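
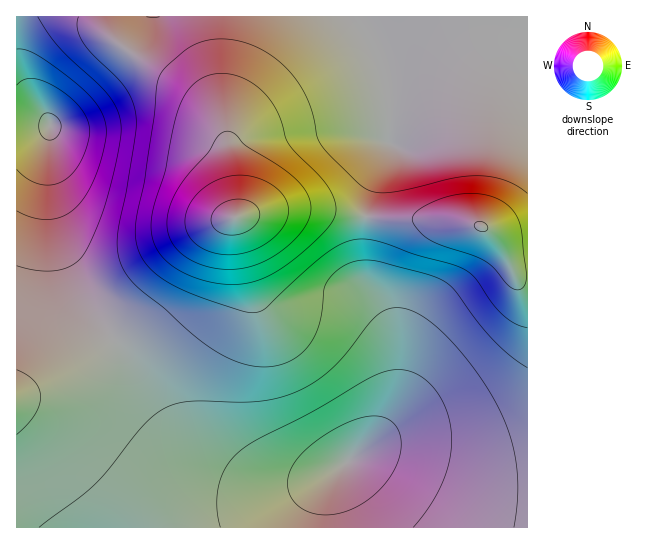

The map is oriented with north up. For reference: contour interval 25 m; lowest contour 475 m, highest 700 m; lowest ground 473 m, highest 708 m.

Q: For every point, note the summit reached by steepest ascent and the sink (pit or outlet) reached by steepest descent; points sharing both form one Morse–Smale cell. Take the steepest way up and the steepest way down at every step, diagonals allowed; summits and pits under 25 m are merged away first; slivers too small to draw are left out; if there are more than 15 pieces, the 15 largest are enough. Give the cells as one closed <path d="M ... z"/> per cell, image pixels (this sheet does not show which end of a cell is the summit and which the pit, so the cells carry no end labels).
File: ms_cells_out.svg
<path d="M315 209l-33 0-23 3-25 5-19 8-10 8-16 17-33 53-10 10-77 58-31 17-22 9 1 131 511-1-1-28-25-2-29-6-91-35-20-1-7 2 22-22 15-26 5-23-1-39-8-29-23-41-1-44 3-16z"/><path d="M527 16l-510 0-1 379 22-7 31-17 77-58 10-10 33-53 16-17 10-8 24-9 43-7 33 0 51 7 7-31 18-38-3-58-4-19-11-29 2 3 10 0 46-11 44 0 31 7 21 9z"/><path d="M367 216l-2 2-1 15 1 44 18 30 9 23 5 27 0 29-4 19-8 18-8 12-22 22 7-2 20 1 91 35 29 6 25 2 1-222-7-1-8-5-16-30-18-16-25-5-73-1z"/><path d="M475 33l-44 0-46 11-12-1 11 27 4 19 3 58-18 38-5 17-1 13 14 4 73 1 25 5 18 16 16 30 8 5 6 0 1-226-22-10z"/>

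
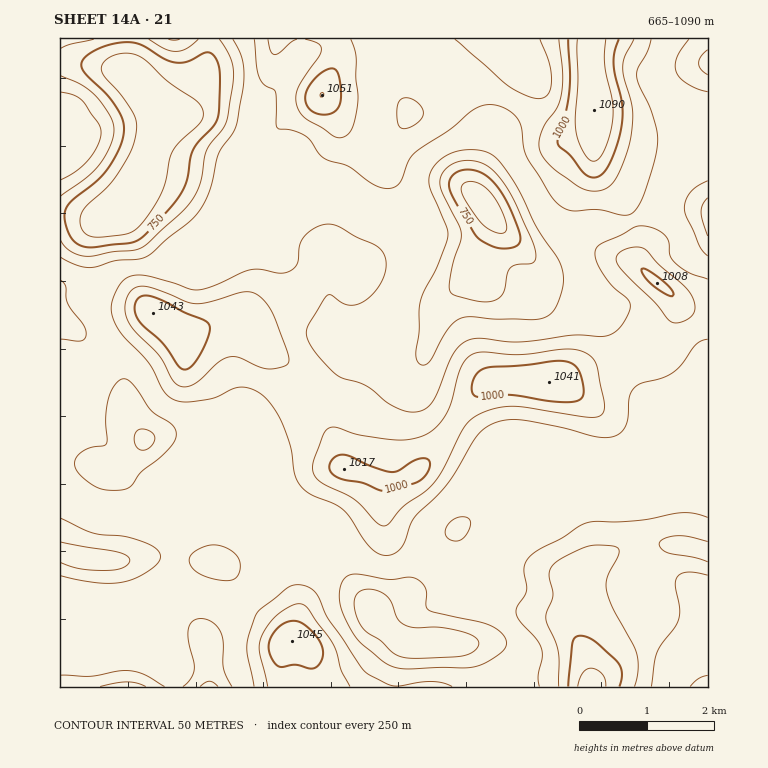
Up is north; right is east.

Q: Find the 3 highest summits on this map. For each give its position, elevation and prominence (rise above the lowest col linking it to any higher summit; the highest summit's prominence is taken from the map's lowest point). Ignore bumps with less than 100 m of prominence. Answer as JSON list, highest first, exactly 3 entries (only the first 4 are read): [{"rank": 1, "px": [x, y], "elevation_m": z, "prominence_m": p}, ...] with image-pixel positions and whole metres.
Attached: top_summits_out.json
[{"rank": 1, "px": [594, 110], "elevation_m": 1090, "prominence_m": 425}, {"rank": 2, "px": [322, 95], "elevation_m": 1051, "prominence_m": 146}, {"rank": 3, "px": [292, 641], "elevation_m": 1045, "prominence_m": 162}]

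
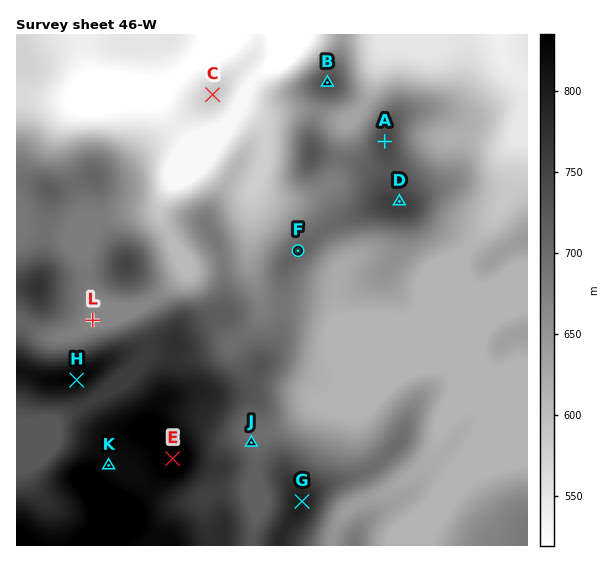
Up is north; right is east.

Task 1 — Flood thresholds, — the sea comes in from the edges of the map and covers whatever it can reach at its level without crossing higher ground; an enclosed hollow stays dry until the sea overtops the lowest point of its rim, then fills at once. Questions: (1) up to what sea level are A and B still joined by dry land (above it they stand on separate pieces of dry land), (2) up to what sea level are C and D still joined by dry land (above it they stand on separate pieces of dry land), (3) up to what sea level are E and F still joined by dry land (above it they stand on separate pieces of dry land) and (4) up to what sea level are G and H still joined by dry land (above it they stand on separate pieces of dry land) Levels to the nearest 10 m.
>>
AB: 670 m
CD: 540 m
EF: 690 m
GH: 730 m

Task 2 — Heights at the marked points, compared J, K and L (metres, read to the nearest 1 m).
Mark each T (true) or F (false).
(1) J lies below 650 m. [F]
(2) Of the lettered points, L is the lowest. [T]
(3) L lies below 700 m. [T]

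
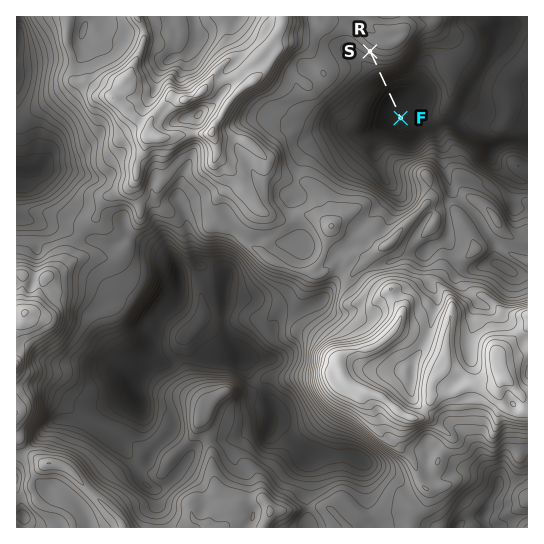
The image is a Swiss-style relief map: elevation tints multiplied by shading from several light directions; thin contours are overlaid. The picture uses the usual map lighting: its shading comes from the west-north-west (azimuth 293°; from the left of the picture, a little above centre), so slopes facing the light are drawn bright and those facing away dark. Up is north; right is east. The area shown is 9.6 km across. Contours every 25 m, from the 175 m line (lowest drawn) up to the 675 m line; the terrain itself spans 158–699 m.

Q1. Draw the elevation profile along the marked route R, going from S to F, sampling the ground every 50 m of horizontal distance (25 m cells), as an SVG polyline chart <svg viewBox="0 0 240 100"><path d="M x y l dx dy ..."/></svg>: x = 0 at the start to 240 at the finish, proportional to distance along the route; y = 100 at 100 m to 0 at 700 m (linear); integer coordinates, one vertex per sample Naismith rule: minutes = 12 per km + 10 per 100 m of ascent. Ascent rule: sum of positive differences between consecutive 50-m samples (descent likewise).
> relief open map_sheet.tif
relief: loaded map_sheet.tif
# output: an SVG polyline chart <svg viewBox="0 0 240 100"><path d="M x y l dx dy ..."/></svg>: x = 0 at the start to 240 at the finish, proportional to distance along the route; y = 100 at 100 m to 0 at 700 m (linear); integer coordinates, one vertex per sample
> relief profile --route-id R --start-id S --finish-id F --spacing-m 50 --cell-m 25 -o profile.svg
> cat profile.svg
<svg viewBox="0 0 240 100"><path d="M0 46l9 1 8 2 9 1 9 2 9 2 8 2 9 2 9 2 8 4 9 4 9 4 9 4 8 3 9 3 9 2 9 2 8 2 9 1 9 1 8 0 9 0 9-1 9-1 8-1 9-1 9 0 8 0 5 0"/></svg>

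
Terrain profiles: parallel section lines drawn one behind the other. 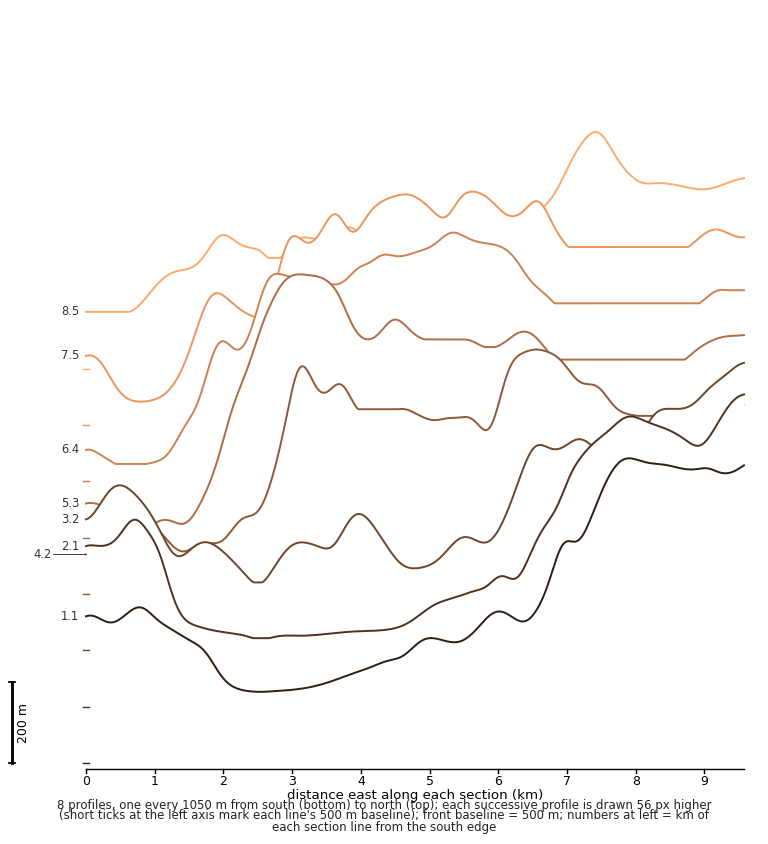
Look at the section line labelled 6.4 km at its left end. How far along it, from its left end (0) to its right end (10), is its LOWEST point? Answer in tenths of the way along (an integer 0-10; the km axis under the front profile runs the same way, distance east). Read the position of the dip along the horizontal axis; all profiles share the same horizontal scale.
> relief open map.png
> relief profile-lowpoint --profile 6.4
1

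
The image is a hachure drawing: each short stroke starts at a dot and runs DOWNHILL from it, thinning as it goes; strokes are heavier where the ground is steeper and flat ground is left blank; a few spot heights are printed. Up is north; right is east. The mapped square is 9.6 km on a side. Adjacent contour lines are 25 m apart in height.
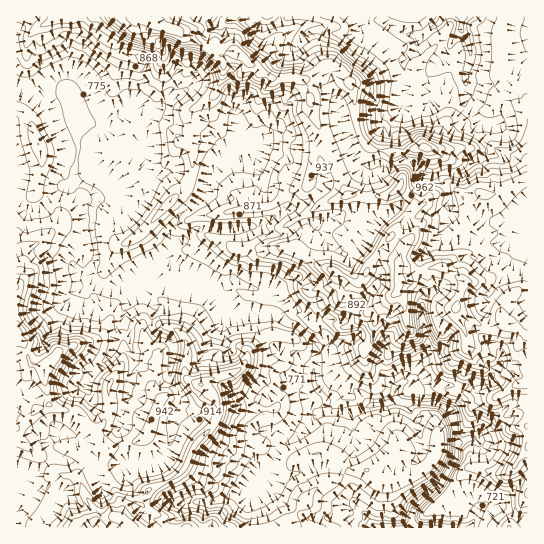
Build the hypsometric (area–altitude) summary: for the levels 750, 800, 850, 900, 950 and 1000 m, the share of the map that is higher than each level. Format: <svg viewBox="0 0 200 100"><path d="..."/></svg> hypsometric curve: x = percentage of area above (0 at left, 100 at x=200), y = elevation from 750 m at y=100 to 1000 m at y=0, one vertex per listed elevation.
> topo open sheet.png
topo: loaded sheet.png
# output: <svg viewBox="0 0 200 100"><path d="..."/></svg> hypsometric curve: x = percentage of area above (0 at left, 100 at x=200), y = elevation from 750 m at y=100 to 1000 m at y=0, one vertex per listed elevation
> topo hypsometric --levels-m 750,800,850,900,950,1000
<svg viewBox="0 0 200 100"><path d="M187 100l-56-20-37-20-26-20-39-20-19-20"/></svg>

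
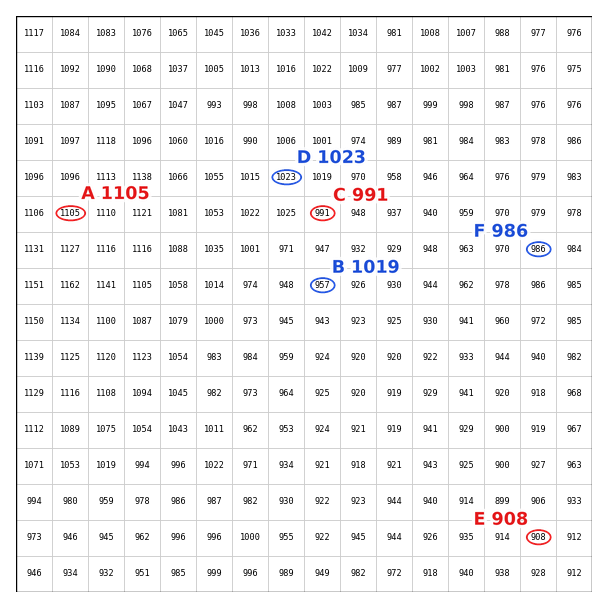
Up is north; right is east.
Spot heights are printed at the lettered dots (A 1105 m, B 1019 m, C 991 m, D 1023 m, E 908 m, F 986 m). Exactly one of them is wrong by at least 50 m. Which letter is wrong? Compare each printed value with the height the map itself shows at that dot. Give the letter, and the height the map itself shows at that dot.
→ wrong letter B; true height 957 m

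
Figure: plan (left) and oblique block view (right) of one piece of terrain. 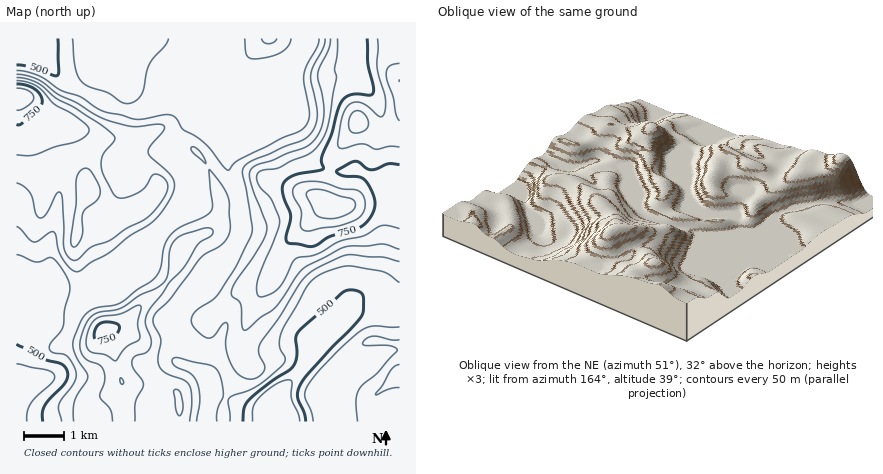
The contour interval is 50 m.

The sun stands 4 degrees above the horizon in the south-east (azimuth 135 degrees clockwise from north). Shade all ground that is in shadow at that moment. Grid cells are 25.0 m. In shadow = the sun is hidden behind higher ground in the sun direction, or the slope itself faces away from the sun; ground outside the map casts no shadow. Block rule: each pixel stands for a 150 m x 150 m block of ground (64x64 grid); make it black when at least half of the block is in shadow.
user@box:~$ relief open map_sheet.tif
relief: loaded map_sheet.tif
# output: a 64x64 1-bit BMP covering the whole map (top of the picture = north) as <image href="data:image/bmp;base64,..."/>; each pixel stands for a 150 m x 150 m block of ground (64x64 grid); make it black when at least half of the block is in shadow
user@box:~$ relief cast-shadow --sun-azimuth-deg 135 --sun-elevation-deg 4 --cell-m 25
<image width="64" height="64" href="data:image/bmp;base64,Qk0+AgAAAAAAAD4AAAAoAAAAQAAAAEAAAAABAAEAAAAAAAACAAATCwAAEwsAAAIAAAAAAAAA////AAAAAAA5wQBAAAPBwH3AAEAAA8HAf+AAQAAHg8D/4AAAAA+DwP/4AAAAD4fg//8AAAAfx/D//wBwAB/H+P//APAAD+P+//8A8AAH8///5gBAAAP5///gAAAAA/z/EeAAAAAD/n8M8AAAEAP/PA/4AAA4A//AH/gAADgB//8f/AAAOAD//x//AAAcAH//H//gDhwAP/wf//APDgAf+D//+A/OAB/gP//8D+IAD8B///4P8AAAAP///wP4AAAA////gf2AAAD///+B/8AAAP///8H/4AAA/wf/wf/gAAD/AP/g/+AAAMeAP+B/8AAAA4Af8D/wAAAHgA/wP/gAAAfAB/wf/AAAB8AH/x/+AAAHwAP/n/8AAAfDAf+f/4AAA8Hgf5//gAAjwPg/n/4AAAPA/D+f/j8AAeD+A5///4AB4P8Dnz//gAHg/wM/v/+AAfD/Aj///gAB8H4Af//wAAHwPAB//+AAAAAAAP//8AAAAAAA///4AAAAABn///wAAAAAHf///gAAAHwb///+AAAB/wP///8GAA//w////4YAH//H////jgH//wf////fA//AB/////4D/gAH/////vfAAAf////+/4AAD/////7/AAAP//////4AAA/H/////4AADgf/+//3gAAAB////8fAAAAP///8h8AAAA////gHwAAAD///+A=="/>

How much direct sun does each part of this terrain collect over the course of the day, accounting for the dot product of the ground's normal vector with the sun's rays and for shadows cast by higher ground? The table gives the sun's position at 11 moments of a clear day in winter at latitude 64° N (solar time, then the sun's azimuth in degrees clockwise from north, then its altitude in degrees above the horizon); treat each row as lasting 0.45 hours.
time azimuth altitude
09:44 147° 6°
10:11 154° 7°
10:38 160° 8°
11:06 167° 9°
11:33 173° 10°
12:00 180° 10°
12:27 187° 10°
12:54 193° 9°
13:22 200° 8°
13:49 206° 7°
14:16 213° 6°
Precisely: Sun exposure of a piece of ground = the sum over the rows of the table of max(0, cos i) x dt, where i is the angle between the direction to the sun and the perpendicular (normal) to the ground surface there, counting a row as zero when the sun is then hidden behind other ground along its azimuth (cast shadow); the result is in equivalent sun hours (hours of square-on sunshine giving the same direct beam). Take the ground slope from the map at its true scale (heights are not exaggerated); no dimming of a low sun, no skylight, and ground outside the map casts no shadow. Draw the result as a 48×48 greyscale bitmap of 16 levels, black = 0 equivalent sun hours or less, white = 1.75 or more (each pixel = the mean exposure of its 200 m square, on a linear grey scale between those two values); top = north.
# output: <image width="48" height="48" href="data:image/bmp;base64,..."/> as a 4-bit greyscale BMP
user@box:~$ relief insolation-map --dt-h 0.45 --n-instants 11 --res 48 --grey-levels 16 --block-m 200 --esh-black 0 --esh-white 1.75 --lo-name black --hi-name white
<image width="48" height="48" href="data:image/bmp;base64,Qk32BAAAAAAAAHYAAAAoAAAAMAAAADAAAAABAAQAAAAAAIAEAAATCwAAEwsAABAAAAAAAAAAAAAAABEREQAiIiIAMzMzAERERABVVVUAZmZmAHd3dwCIiIgAmZmZAKqqqgC7u7sAzMzMAN3d3QDu7u4A////AGZmd3Znd2ZmZnd3d2ZmZmZmaHd2Znd2ZmVFZ2ZoiHdmZnd3d2VWd2Zmi6hmZnd3ZmQyI0VniYh3iIdmZmVorJZmmpdmZmZ4dmUyESNEV4iJmYdVVmZ5z/pmZmZ3ZURXiGZTIRIzRXd3d1MSRmaKzv/pUiV4dTIkemZlVERVZmUzRBAANmeKu9//kxJYhkISWImqqYmqmGQ0VBACV5iJl3nOxRAliGMiIrvO/bvdyXZnhkNXmqmIdUVoljECaJdTEKqrzbq925mrqHmqqph3dlVUVlMRJZqXU3h2V4eLy6vLl4mIiIdnd3dkRlQxAViph3dkI0RHmpmXVFZneIdWeIiHZ3VDEBIzInZUM0MzVndkM0ZniYdliZmZiZdUMQAAAGVVRWQhARRmVWZmeJl2eaq6maqFQyEAEmZmZWQQAAA4qWZkNGiXaau7mImpdkRERWZmZEQgAAADrMdmMSaZd6q7qHeJh2ZmZ2ZmZURCAAAAObtmZCN5h4q7uXZniHZmeGZmZVVDIAAAA4uWZlI2dnmry5dmeId3iGZmZ3dUMhAAAUm4ZmQjVWeavMuYiJmYiGeYiaqXVUMhETi7dmUyJEZ4rO7cuqqqmau7q927p1VVQ0erpmZSI0Rnm+/+3MzLu8y6vN27u5ZmVVaKunZUMzNXnO//7d3czLqZmau7zMlmZURYq8plMzNYvN7//+7czIiJh2iavNymZTEUiruWQzNGrLvO//3LuniallZ4m93thTEBNniHVEQ0ervO//26qYial2VmZ63/6VIAASRmZnZUR5zv/+26mXiJl2ZmVFi97XQgABRWZ4h2VXre7typiHd4h1aIZCNXvcZUIkZmZ4iJiImqmqmIdnd3d1aKhSESaspmVXdlaJmJqpdTI0VWZph3d2aIdSEBJqp2ZnU0aamHd1MQAAJFZph2d3ZlQyMiI1ZmZ2Mlial0IQAAAAJGZnZVZmVDM1ZUQhJWaFNHh2VCAAAAACRod3d3ZlMjRWZmQQJWiENFQgAREQACRFaJmaqph2Q0Z2ZlMRRYpzNSAAAAERNomHiqqsuqqpdleZiHU0VqgyVlIAAAAAJYu6qqu6mJq7qYeJqqqWZlIUZlQgAAAAEli8uaq3ZniaqpdmZnm7dRBFZlVCAAAAEjatyYiXZmZ3dlQhEAFIhDVWZlVEQxAAI0WLuFaKl2ZUIQAAAAABNGZmZmVVVUMhRERWZDV8yoYxAAAAAAAAJmZmZmZlVVRFVUMhEjV824MAAAATVlRVZmZmZmZlVVVWdlMQATZ3diAAABNXiYZmZmZmZmZmVWVXd1IAAVeAAAAAAlZ3d3ZmZmZmZmZmZmZYh1MQE4qgAAAANWd3d3ZmZmZmZmZmZmZXh2QiNplwAAACVmZnd3dmZmZmZmZmZmZVVlVWeIUgAAAUVmZ3d3hmZmZmZmZmZmZTI1Znd2MRAAE0Zmd3d3mGZmZmZmebqGZkEkZ2ZlMyACM0Zmd3d3iYZmZmZmaKzKZlIkd2ZlVTIjNFZ3d3d3eIdmdmZmZ4iZZlRFZ2ZmZg=="/>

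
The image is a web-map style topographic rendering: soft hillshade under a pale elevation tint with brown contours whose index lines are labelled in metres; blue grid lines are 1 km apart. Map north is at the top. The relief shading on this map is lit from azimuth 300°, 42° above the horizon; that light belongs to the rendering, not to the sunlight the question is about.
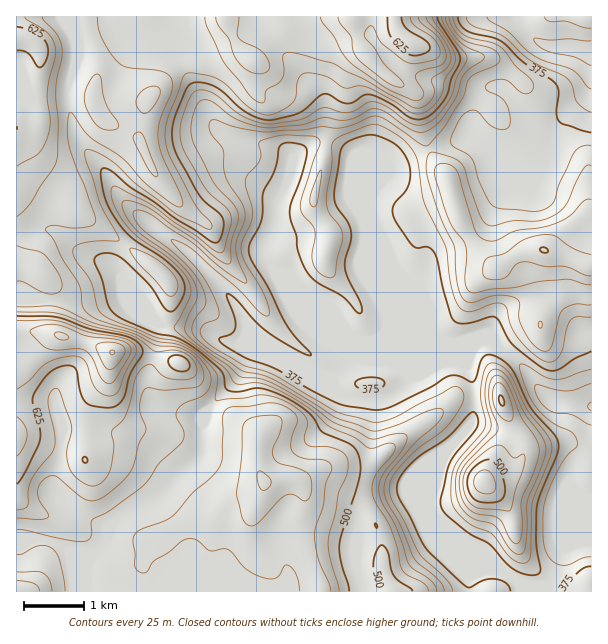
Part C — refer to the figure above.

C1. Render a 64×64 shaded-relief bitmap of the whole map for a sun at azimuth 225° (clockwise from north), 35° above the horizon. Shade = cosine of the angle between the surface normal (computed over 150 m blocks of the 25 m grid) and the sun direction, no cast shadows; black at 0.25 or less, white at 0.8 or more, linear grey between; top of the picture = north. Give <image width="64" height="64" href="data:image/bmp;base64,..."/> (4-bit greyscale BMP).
<image width="64" height="64" href="data:image/bmp;base64,Qk12CAAAAAAAAHYAAAAoAAAAQAAAAEAAAAABAAQAAAAAAAAIAAATCwAAEwsAABAAAAAAAAAAAAAAABEREQAiIiIAMzMzAERERABVVVUAZmZmAHd3dwCIiIgAmZmZAKqqqgC7u7sAzMzMAN3d3QDu7u4A////AGZmeJmZmZmZmZmZmZmZmZmZdWiaqXZURFeIdniZmZmZZnZ4mZmZmZmZmZmZmZmZmZhlaJqoZVQ0V4iHiaqYiZl3d3iZmZmZmZmZmZmZmZmZmGZ4mpdlQ0V5mZmruYd4iIiIiJmZmZmZmZmZmZmZmZmYZnmZl1REV5mZmsynZniHmYiJmZmZmZmZmZmZmZmZmZdniZmXVEV5mZms3IVXiIiZmZmpmZmZmZmZmZmqmZmZh3eJmYZDR5mZmr3bZGiZmZqqqpmJmZmZmZmZmqqZmZmId4mZhTNomZq8zdlUaJmZu7qZiImZmZmZmZmaqpmZmZiIiZlzJHmZrN3NyERomZm6mIiJmZmZmZmZmZqqmZmZmIeJmFIliZrN7cy3RGiZmZh3iaqqmZmZmZmZmaqpmZqYd4iGMkeZm87ty5ZVaJmZd2iau6qZmZmZmZmZqqmZqpd3iIYzaJmb3uy5dmZomZl3eau7qZmZmZmZmZmqqZmZh3iIdlV5mZre25dndmeJmYiJq7upmZmZmZmZmaqpiIh3iIh3ZomZms25dmh2Z4mqiImrupiIiImZmJmZqph3d3eId4iHiZmau5hmeIdniaqIiaq5iIiIiZmYmZqqmHd2d3d3eIiImZmph3Z4h2Z5mYiImqmIiIiJmZiZqqqYd3d3dmZniHiZmZmId4iHVXiZiIiJmIiIiJmZiJmqqpiId3dmVVZ3eImZmZiIiYZEaIh3d4mZiIiIiIiHiaqqmIh3d2VERWZ4iZmZmZmZdDRnd3d3iamZmYiIiHeJqqmIiHdlQzRGZ3iJmImavLhSJGd2d3eKqpqph3iIiJmqmHd3ZDIjRWZ3eIiIiJztpiE1d2Z3eJqqqql3iZmZmZh3d2UgACVneIiIiIiInO2CEkeIiIh4mqq7qHeJqqqphmZmQQADZ4mZmYiIiIic21ATeZmZiIiaq7uoZ5qqupdmVlMQAleJmZmYiIiIh4vIICabuqqZiZqrvKdnmru6hlREMhFGiZmZmIiIiIh2i7YRWcy6qpmZqrvMp3iru6hCIjMzRomZmYiIiImZmHeblBOM3KqqmZqrvMyod5qqcgABNFZ4mZmIiIiJmZmZiZp0SL3bmaqZqrvMy5dVZ2UAAANniZmZmIiZmZmZmZmZmXaL3cmImZqru6qXQhESIAACV4mZmph4iZmZmZmZmZmZibzcqHiJmaqXVDEAAAIyEkeZmZqqh4mZmZmZmZmZmZmazMuXeIl3dkIQAAABRodmiZmJq6h4mZmaqZmZmZqqqqvMupd4mkRDISMzM1eJqXeJh4q7hnmZmaqYiZmZmru6q7uph4mrVVVVZmVWiZu5d4h3m8lmiZmZqoiJmZmavLqru6mImquIiYiHZmiZrMl3Zmi8p1eZmaupeJmZmavMuru7qZmZqpqqmHdmeJm8uWRFesyFaJmau5d4mZmZq8y7u7uqmpmqqqmHZmZ4m9ymMjatyVV5mby6d4mZmZmrzLq7qpqqqryqmHZmZ4m9ynIBWt2VRomazKhnmZmZmqvLqqmZmqq7u5iHZmZ4m8ymIASd62RYmqu7l3iZmZqpq8uqmImruqqpiHdmeJq7uVEBSe/HRXmaqrqXeJmZqpmry6mIiaqpiHeHd3iaqrqEECau/qZWiZmaqpd4iZmqmrzLqHiJmYd3d4iIiaqqlzEUjO/8hmeJmZqql2eJmqqavMuXeIh3ZneIiImaqphkIlnf/sl2Z3iZqrqGZ4maqpq9ynZ4h2ZneImZmaqphkI2rv/rl2VWaJmrunZnmaqpqs25Znd3ZneImZmZmZh1NHvv/qdmVVVniau5ZniZqpmrzKdWd3d3iJmZmZmZh2RHvv/rdVVVVWiJq6hmiZmZmavMllZ4iIiZmZmImZmHVXve7bdVVVVmeImqqGeJmZmZq8uGVniZmZmqmYiZmIdWnN3bhkVWZniIiZqpd4mZmZq8ynVXiZmZmZqZmZmIdmi93LllRWZ3iJiImql2iZmZmry5ZWeJmZmZmZmZmIh2eszLp1RFZ3iJmIiaqXaJmZmry5dVaImZmZmZmZmYh2eszLqWVFZ3iIiIiJqpdomZmrzKhlZ4mZmZmZmYmZh2eby7qYZVZneIiIiJq7qImZqrzMqHd4mZmZmZmYiZmHaLy6qZhlVneIiZq7vMu6qqqrzdypiImZqZmIiIh4iHZ5u6mZmHZmd4mrzd3Ny7u7urze7LmIiaqpmJiIh3iIdnq6mZmYdmd4ms3u7My6q8u6vO7tuYiJqpmJmIiHeIh2irqYmZmHZ3is3u3Kqqmry6q97+yod4mZmImYiHd4mHaKqYiZmYd3eb3d25mZmZu7qs7/25d3iJmImZiId3mYdoqpiImZh2eLzdy6mZiImrur3/24d2ZoiImZmId3eZl3iZmIiIh3Z6zMy7qpiImrurzuyXZ3ZmiZmZmHZmZpmXeJmYiIh3d4q7u7u6mImqu7zduHiJmGeKqph1VVVmqphnmZh4iIh4mqqru6h3iqu7zduHm7uoZomZhkNFVne7l2eJmHiIiImZmbu5h3iaqqvMqHnMupY0Z3ZTNFZ3iKqGVomYiJmZmZmau5h3iaqqq7qYm8uYUQE0QyNGiJmZmGRHmYiJmZmZmau6mIiaqZmruom8qGQQACMzNGiaqqpmRFiZiJmZmYiZq7qIiZmZmqu6mbuGQgABRVVXiqqqu1VFeZmImZmYiZmruYiZmZmau7qZqnUyAANWZniauqq7"/>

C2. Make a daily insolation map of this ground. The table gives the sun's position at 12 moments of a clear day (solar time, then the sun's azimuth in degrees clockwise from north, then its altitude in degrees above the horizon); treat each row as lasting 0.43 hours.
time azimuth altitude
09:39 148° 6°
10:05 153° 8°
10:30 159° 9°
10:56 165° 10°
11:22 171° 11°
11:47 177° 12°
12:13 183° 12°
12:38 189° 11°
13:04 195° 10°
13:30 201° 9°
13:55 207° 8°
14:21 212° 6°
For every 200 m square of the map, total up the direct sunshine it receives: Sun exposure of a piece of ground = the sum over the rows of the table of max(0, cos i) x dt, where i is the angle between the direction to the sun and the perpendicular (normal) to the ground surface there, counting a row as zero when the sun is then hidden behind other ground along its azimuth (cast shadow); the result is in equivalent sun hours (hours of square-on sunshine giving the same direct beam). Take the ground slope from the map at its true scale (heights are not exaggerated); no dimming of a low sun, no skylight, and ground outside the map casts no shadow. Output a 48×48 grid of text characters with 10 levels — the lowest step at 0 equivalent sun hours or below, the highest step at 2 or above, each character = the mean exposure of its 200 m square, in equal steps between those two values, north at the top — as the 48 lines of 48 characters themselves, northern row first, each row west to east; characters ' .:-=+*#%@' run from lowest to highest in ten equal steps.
...:============+=========++===-:. ..   .:-=++++
:. .-=--=====-==++=-==+===++==+=:        .-=+***
*=---=---=====-=++-::=++==++--+*+=-.      .:-==+
+++==--------==-=++---=+*++**=-+#%#*=-==-.   .:-
==++=----::::=+*++**+==+****%#=:=#%%####+-.   .:
=====-----:::=#%%*++*++==+**#@%+-:-+++++===:::::
=====------=++*#%#*+====+****@@@#==**+=--=====-:
----===--==+**++*#%#*+***####%@@@%%%#+==-=====-:
----=+=====+++==+#@@@@@@%%%%@%%@@@@#*+=======-::
=====+++=======--+*%@@@@@##@%##%@%#*+==+====--::
+++=-+#*+==--------=+*##*=+#*+**#*+=--======--:.
+++=--*#*+=-:::--=======-:=====+++-. :-======-::
+++=-:-*#*+-:.::-===+==-:-========-..:-======---
=++=--:=##*+-::::--=+==-:=+====--=+=:---====----
====----*%@%+:::..:-==-:-=====---=++-::--===---:
++===-::-*@@%+:....-==--==--==---=++=::-::::::::
+++===-:.:=%@@+:.:-====+*=::======+++-::..   .:=
===++++-.  .*@@*==*++==++=::-==+==+**=::.    :-=
-::=+***-   .+@@#+*+=--==--=======++*+:.... .:--
:::-=+***=    =%@+--====--++=======+==-.:-==-::.
--::::-=+*+.  .=%#::-=++++===========----=****=-
+=--::::-=++:  .+#+.:-=+**+--========-=++++***##
=+==:.. .:-++=:::+*=.-==+#*=-=======++*#%#*++++#
.        .:=+*+-:-+*-:====++--======+#%%%*+==+++
           .=+==-:-++:-====+=-======+###+=---+**
              .----=*=:----=+=======+***++=-=++*
===-.           .---=+=:----========+===+*++====
==*##*-....       ...:--::--=========--:-+#*+===
==*%%#*+*#*=:.        .:--:--========-:  -*%#*++
=+**+++*##*+*#+:.      .:---:::-==-::::  .=#%#**
+**+==+**+++*%#+=:      .:--------:...:: .:=#***
++====+#*+=+***#=         :--==-:...:-==:..:=++*
---==++**+===+++-.          ..:.. .:=++*+:...:-=
---===+++=----==---:.:-:.        .-++==+#=.  ...
---==========----==--=++=.      .=**=:.:==:  :::
====----===+=========+=-:.     .+##+-.  :--::-=-
+++==--=========-==----....:::-*%#+-:  .:-==++==
++*+++========-------:...--===#%#==-.  .:-=+*+==
+**+**+++++==------=-----=++=+**=-=--:--:=+**===
===+*****++==-----===+++===+==----=-=+*+==**+===
+-:-+***+===-----===+++++====:..:-==+#%%*=++====
#*=--=++==----======++==+====-..:--=*%@@#=-=====
***+=====---======+++=====+===-..---+#%#*=======
===+++============++==========-:::---=*#**=--===
----===-=================--==---:.:--==+##+----:
::--===-=================---==--:. :-===+%*-::. 
 .:-=====================-:-===:.   :=---+*+-:::
::--=====================---===-:.:::-:::-===--=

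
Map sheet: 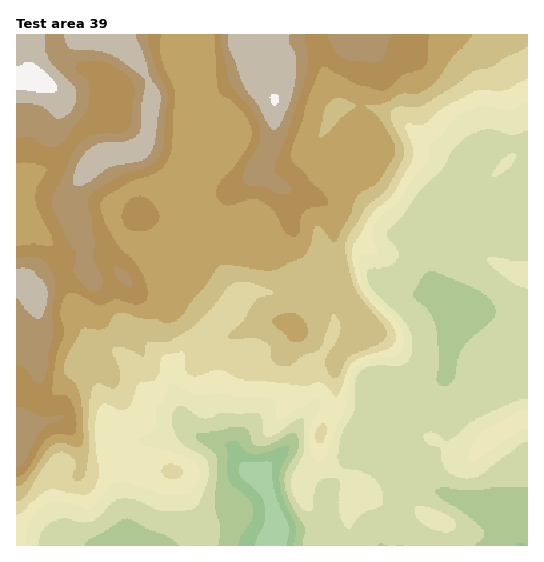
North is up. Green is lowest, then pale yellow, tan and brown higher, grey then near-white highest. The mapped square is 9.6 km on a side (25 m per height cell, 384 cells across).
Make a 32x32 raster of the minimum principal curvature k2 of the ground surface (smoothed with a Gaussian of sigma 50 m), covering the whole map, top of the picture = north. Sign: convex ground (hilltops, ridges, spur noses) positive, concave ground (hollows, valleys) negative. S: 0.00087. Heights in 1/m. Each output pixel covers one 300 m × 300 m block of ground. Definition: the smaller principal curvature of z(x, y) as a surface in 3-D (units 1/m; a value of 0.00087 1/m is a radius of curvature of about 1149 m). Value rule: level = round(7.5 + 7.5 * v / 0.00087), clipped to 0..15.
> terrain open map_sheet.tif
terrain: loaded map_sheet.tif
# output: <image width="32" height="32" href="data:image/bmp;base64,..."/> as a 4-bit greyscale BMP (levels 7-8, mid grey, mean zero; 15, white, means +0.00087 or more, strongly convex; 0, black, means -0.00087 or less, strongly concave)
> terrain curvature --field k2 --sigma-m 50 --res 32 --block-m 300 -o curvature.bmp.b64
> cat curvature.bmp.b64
<image width="32" height="32" href="data:image/bmp;base64,Qk12AgAAAAAAAHYAAAAoAAAAIAAAACAAAAABAAQAAAAAAAACAAATCwAAEwsAABAAAAAAAAAAAAAAABEREQAiIiIAMzMzAERERABVVVUAZmZmAHd3dwCIiIgAmZmZAKqqqgC7u7sAzMzMAN3d3QDu7u4A////AIZ2Vnd3eId1F3Z3Z2ZmaHZmZnZmZ2Z3hhRmdmd4mGd2dWZ3Vnd2WJUIdYd2d2RGZmVYhmd4h0ZxOXV5hXVEVndySIVneZllMllmWFdmaIZoliRkZ3eIc0MFZkZnZ2eHVoY3Y2ZVUiNoMIhGdnh2iHWHaVNnhjZ2R4BnVXeIhniGdnhTd2ZId3R2BnVnd3ZmeFVHRYZlZ2d2V1RjZ2d3dlVYNleFdIhnh3ZnYkVWd3d3aFVoZnNod4eHV2NFZnd4d3dlZWdGRodmZ2VoiGV3eId3dVdleHRnd3l2aJlFd3d3Z1RWR2eGZXh3Zmd0Nnd3d2lTZ2hmd3VVV3V2Imd3d2VnRJZ5Vnh2VVd1cwV3d2VYiEZ2hlZ4Znh2ZXBXZ3dnd1U1Z2V2eHd3d2VTd2d3d1VlSHZFZneHd2hGZUVnd2Z3dXiESoZnZmZnR4dVZnd3d3WHRDdmdndmd3d2dmVnd2d2ZndCRnZ3d4h2d4hmZnh2dkeHZlRnZYdnZneIZ3ZnhmZDiHmVV3VnZGeIiWZmZ3dng0ZVdld2RnVWeIg1d2dmdnY0RXVXdUd2VniDN3Zmd1V4ZlaFR2RnllZUNGd3dnZ4eGZUhkZmh4dWZ4dod3eGeGRERmRmV3hoVXeHeHd4d3Y0RXhkdkdneEWHh3hnd3d2SIdmVXVIdnZGl4aHaHd3"/>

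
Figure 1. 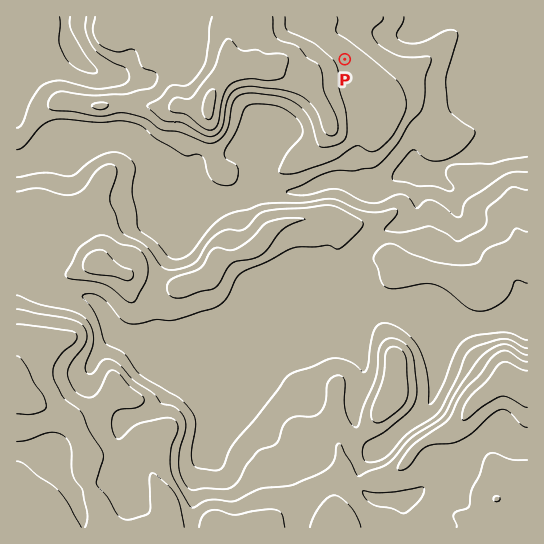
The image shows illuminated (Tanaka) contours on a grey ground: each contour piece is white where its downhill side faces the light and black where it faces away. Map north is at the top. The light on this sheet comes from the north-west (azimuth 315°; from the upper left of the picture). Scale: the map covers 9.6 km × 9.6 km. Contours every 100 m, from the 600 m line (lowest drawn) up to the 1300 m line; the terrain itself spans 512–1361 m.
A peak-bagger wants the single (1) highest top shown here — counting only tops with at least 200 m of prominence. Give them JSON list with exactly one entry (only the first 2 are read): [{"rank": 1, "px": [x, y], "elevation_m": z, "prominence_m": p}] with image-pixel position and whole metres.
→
[{"rank": 1, "px": [210, 102], "elevation_m": 1225, "prominence_m": 471}]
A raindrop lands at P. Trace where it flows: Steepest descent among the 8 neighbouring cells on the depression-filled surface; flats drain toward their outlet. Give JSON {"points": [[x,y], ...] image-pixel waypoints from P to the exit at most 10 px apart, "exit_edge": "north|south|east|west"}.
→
{"points": [[345, 59], [355, 55], [366, 45], [377, 37], [387, 37], [398, 37], [409, 34], [419, 26], [429, 17]], "exit_edge": "north"}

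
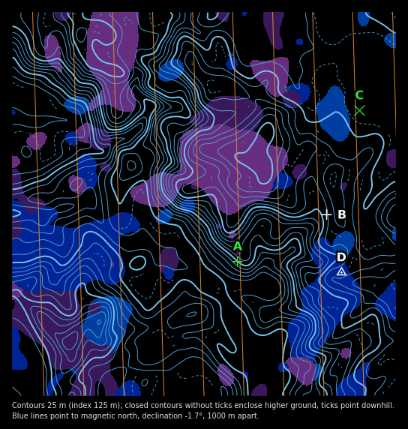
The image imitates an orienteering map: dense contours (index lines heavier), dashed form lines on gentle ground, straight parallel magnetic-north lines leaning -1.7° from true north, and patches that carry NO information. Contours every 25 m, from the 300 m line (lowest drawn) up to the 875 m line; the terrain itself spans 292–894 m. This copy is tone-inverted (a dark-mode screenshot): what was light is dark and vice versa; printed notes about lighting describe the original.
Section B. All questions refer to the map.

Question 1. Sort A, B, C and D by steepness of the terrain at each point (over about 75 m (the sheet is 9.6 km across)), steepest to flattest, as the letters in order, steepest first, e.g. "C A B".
A B D C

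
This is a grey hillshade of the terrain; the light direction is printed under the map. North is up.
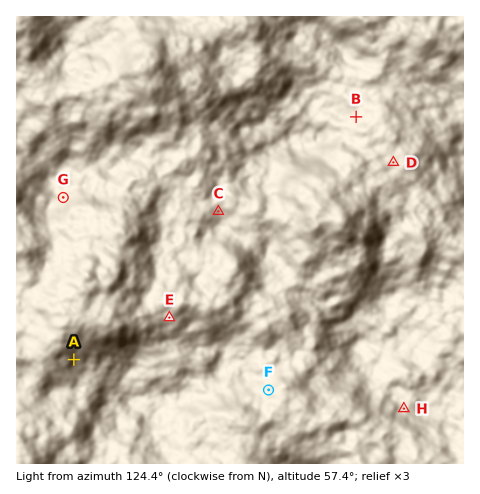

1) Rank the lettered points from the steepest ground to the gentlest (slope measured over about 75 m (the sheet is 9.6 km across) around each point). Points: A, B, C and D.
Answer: A B C D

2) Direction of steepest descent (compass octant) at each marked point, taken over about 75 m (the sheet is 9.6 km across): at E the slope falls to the N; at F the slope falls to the SE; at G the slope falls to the SE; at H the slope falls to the S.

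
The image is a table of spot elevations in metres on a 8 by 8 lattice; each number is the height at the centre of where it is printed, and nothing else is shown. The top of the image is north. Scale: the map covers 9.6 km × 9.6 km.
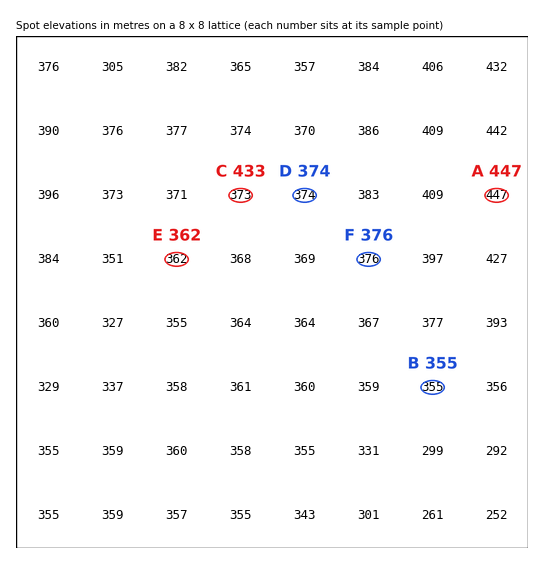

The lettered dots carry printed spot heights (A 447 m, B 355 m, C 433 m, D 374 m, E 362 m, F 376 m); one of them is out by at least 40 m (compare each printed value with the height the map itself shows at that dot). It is C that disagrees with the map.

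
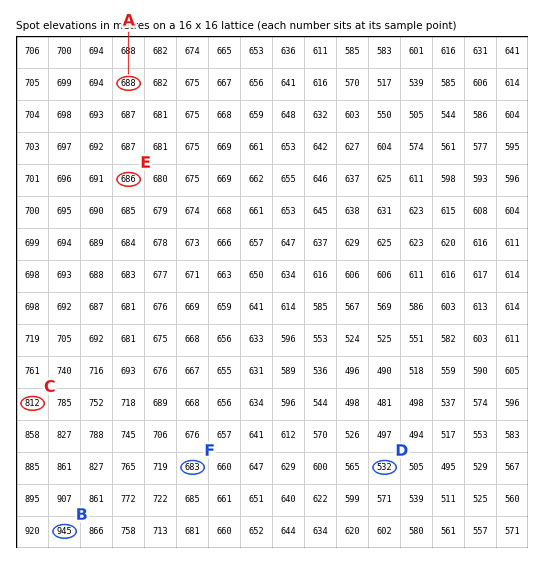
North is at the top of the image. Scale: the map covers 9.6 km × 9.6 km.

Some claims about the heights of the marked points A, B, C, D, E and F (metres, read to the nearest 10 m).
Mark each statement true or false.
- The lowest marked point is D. true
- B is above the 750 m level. true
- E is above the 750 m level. false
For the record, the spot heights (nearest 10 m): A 690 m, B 950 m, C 810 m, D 530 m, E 690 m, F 680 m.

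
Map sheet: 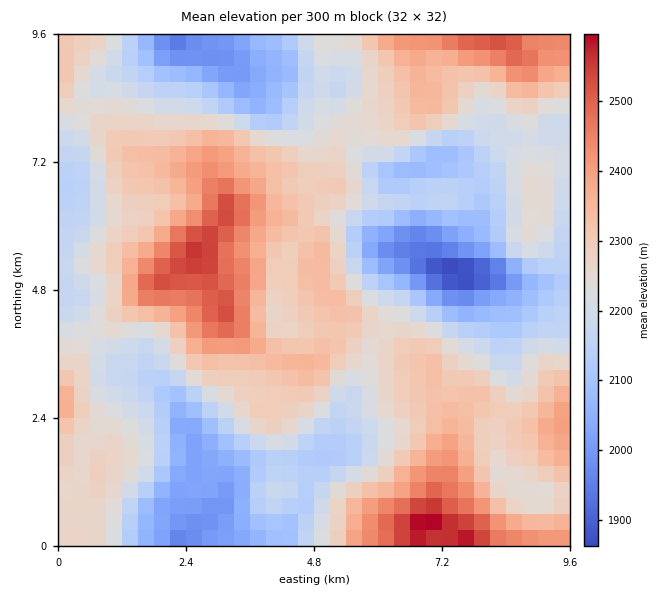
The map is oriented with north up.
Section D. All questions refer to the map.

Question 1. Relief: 1840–2610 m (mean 2240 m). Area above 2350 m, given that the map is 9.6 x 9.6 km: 16.8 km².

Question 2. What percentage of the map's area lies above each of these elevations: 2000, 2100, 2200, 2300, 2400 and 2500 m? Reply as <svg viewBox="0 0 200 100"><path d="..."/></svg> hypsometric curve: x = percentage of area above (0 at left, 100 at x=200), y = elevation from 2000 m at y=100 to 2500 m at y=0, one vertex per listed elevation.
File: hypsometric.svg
<svg viewBox="0 0 200 100"><path d="M192 100l-21-20-43-20-65-20-39-20-16-20"/></svg>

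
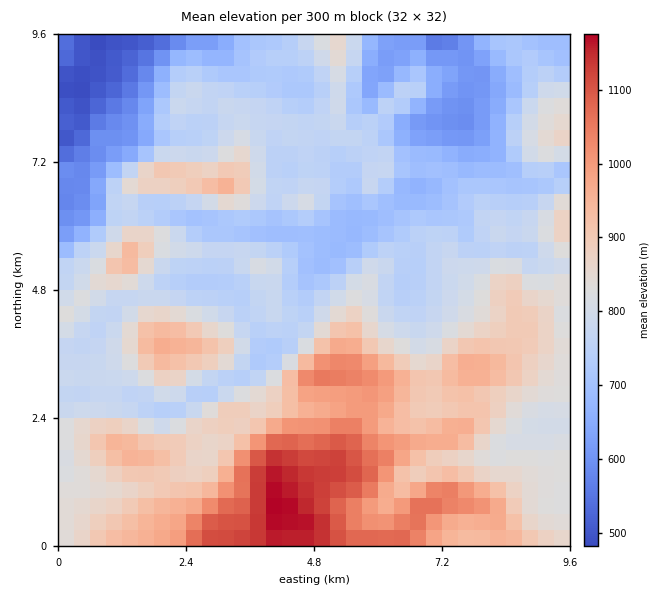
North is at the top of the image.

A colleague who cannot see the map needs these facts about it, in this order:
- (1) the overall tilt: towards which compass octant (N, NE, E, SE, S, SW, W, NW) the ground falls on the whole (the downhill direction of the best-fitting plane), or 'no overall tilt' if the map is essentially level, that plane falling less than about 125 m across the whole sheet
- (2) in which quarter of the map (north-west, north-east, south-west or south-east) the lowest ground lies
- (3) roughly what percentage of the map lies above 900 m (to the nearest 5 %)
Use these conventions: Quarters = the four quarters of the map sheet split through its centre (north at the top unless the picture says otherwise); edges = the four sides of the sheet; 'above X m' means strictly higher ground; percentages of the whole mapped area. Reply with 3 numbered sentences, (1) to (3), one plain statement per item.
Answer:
(1) On the whole the ground falls towards the north.
(2) The lowest point lies in the north-west quarter of the map.
(3) Roughly 25 % of the ground is higher than 900 m.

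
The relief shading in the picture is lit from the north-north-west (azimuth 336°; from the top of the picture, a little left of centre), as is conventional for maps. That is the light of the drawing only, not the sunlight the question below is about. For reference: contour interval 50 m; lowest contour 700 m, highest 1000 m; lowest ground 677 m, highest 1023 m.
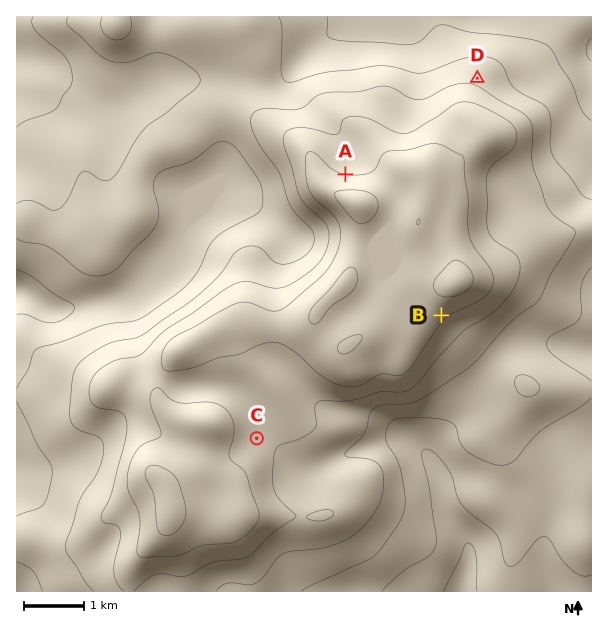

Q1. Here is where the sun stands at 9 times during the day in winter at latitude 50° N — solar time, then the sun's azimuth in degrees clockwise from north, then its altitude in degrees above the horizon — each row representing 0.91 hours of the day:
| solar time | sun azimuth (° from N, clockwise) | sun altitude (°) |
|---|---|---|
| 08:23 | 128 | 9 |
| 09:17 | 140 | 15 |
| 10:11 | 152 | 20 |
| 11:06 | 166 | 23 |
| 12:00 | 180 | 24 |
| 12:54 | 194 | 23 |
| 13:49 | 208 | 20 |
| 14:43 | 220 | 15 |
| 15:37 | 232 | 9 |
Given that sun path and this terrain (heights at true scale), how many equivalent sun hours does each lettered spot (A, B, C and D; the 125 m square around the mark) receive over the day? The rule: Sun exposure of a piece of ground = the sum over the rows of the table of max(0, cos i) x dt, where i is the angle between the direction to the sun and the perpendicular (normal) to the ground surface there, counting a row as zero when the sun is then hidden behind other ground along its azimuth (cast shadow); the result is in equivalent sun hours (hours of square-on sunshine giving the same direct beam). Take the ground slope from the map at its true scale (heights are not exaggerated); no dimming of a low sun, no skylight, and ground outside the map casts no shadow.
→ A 1.4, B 3.2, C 2.3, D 1.9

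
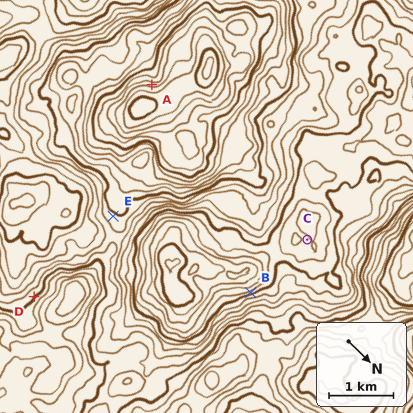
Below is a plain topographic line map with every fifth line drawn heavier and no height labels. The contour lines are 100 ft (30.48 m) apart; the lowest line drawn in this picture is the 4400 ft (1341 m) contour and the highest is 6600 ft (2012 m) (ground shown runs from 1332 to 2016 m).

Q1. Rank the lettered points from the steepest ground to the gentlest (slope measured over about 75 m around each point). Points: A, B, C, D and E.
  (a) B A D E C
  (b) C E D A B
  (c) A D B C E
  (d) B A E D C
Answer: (a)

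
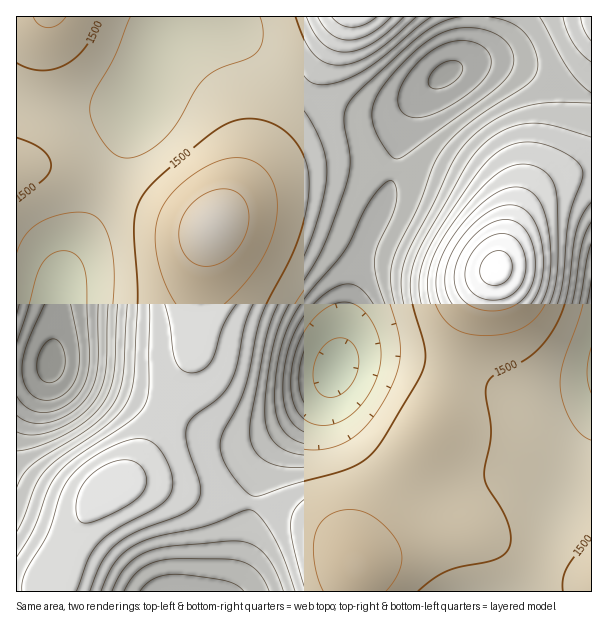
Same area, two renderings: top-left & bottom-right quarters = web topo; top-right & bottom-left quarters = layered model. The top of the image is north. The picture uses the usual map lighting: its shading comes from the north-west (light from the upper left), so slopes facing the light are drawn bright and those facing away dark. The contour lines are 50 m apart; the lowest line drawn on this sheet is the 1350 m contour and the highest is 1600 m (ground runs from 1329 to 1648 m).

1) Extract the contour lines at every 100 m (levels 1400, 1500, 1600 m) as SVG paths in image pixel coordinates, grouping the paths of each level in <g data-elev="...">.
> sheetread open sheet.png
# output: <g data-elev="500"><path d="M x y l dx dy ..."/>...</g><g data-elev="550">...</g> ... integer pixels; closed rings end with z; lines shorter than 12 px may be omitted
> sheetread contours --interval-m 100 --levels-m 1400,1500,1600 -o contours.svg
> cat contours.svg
<g data-elev="1400"><path d="M317 425l-8-3-7-5-5-6-4-9-2-22 4-26 9-22 14-18 17-10 9-2 7 1 8 4 6 5 7 9 5 11 4 19-2 21-11 23-15 18-9 7-9 4-9 1z"/><path d="M591 393l-3-10-1-11 4-25"/><path d="M17 342l10-31 9-34 6-14 6-7 9-4 9-1 8 3 9 10 3 17 4 76-2 14-3 12-6 10-8 9-11 7-10 3-11 0-9-2-7-6-6-8"/><path d="M435 89l-4-2-3-4 1-6 6-8 6-5 8-3 7 0 5 2 1 3 0 5-6 9-10 7z"/></g><g data-elev="1500"><path d="M101 591l7-16 7-12 8-10 12-8 21-8 51-11 35-15 7-1 5 1 6 5 13 20 11 22 11 33"/><path d="M418 591l14-12 12-7 15-5 36-7 8-5 6-7 2-11-3-15-7-14-14-22-3-9 1-9 6-36-5-36 0-10 3-6 5-5 27-13 13-9 11-11 10-15 7-15 5-16 10-68 5-13 9-13"/><path d="M591 534l-25 35-3 10 0 12"/><path d="M17 201l29-24 4-6 1-6-2-7-7-8-10-7-15-5"/><path d="M591 137l-40-12-24-1-14 2-12 5-12 8-10 10-15 21-40 70-10 21-3 15 0 17 3 16 10 36 1 18-7 18-35 59-14 16-18 12-96 28-4-1-6-5-16-20-8-15-1-14 4-10 13-24 8-18 12-57 5-18 28-54 9-24 9-35 1-27-4-16-8-14-10-11-14-9-15-5-15 0-13 3-15 9-61 51-10 12-7 13-3 21 4 66-3 72-2 20-5 15-8 12-11 10-49 35-15 13-10 15-11 31-7 15"/><path d="M17 63l12 5 13 2 12-1 12-5 11-7 9-10 7-13 7-17"/><path d="M296 17l8 22 10 15 12 9 13 2 17-3 16-8 18-13 26-24"/><path d="M563 17l4 13 6 13 9 11 9 8"/></g><g data-elev="1600"><path d="M487 311l16-1 13-6 11-9 6-14 2-20-3-19-8-14-6-5-6-3-8-1-7 2-17 9-15 16-9 20-2 16 5 14 12 10z"/><path d="M200 266l13 0 12-6 11-9 8-14 5-15-1-13-5-11-9-7-13-2-15 4-15 11-9 14-3 15 2 15 8 12z"/></g>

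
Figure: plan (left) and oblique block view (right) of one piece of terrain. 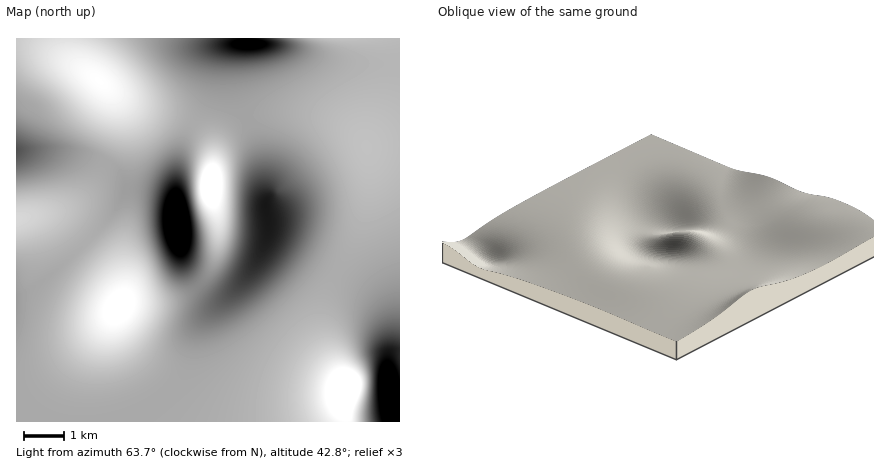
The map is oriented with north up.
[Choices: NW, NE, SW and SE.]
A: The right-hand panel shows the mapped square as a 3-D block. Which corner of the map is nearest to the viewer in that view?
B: NE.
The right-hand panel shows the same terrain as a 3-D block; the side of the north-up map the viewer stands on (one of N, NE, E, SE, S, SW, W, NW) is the NE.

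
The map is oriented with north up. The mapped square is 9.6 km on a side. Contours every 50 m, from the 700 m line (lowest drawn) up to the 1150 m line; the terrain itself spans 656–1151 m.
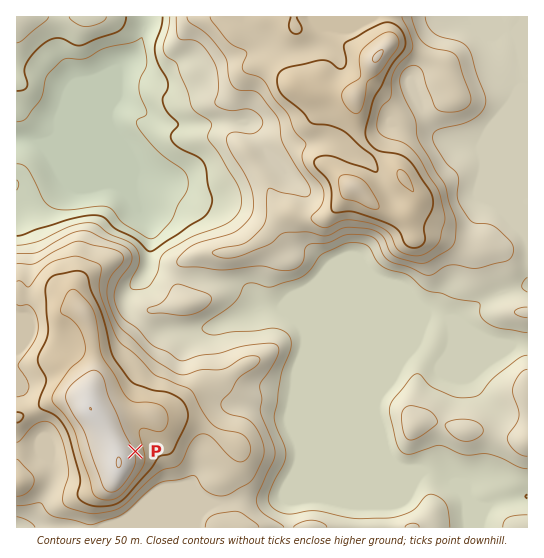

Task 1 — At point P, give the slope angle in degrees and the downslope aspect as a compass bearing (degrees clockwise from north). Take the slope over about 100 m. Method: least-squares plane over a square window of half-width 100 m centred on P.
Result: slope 15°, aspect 71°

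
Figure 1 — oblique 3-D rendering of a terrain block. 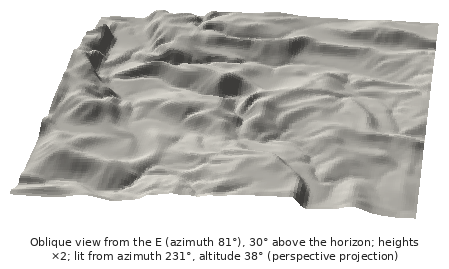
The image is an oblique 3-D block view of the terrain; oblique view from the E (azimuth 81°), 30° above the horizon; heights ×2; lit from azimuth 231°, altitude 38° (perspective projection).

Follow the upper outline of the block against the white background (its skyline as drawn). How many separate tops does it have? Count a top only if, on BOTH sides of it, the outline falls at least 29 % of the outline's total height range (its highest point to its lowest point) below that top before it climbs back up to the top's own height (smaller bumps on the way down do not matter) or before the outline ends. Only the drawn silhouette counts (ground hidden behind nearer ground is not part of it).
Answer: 0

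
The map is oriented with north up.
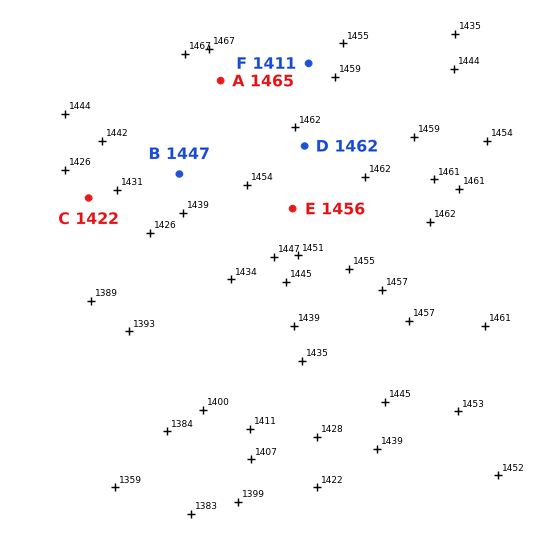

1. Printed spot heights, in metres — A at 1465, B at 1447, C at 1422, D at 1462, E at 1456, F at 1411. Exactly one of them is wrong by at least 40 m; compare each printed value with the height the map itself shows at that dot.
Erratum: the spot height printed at F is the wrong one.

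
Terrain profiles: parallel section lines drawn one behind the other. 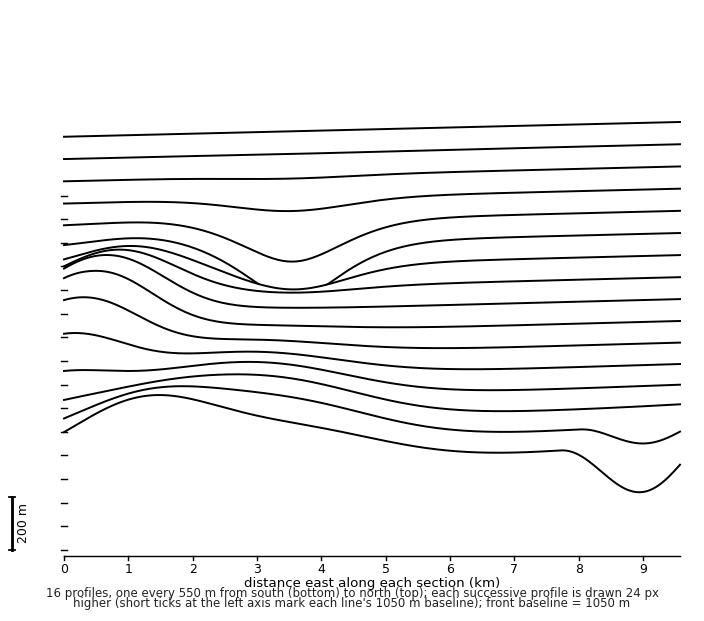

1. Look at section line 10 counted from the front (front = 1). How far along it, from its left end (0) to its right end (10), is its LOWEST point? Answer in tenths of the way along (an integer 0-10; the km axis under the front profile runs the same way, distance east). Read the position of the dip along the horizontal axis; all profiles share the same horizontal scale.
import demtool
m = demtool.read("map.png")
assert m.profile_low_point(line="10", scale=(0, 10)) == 4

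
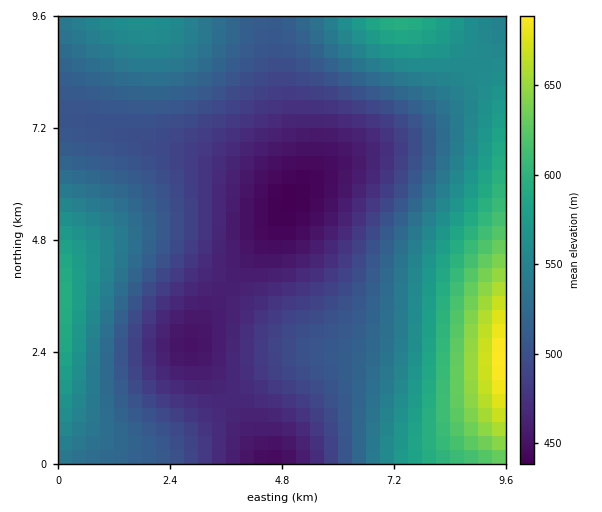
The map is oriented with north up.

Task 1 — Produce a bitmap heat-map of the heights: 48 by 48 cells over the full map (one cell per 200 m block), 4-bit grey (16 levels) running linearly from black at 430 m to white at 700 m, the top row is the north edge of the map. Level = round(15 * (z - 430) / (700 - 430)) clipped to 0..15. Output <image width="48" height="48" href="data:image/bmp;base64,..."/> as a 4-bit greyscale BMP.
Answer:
<image width="48" height="48" href="data:image/bmp;base64,Qk32BAAAAAAAAHYAAAAoAAAAMAAAADAAAAABAAQAAAAAAIAEAAATCwAAEwsAABAAAAAAAAAAAAAAABEREQAiIiIAMzMzAERERABVVVUAZmZmAHd3dwCIiIgAmZmZAKqqqgC7u7sAzMzMAN3d3QDu7u4A////AGZlVVVVREQzIiEREREiM0VWd4iZmqqqu2ZmVVVVVEQzIiEREREiM0VWd4iZmqq7vHZmZVVVREQzIiIRERIiM0VWd4iZqqu7zHdmZVVUREMzIiIhESIjNEVWZ4iZqru8zXdmZVVURDMzIiIiIiIjNEVWZ3iZqrvM3Xd2ZVVEQzMyIiIiIiIzNEVWZ3iJqrvM3Yd2ZVREMzMiIiIiIjMzREVWZ3iJqrvN3od2ZVRDMyIiIiIiIzM0REVWZniJqrzN7oh2ZVQzMiIiIiIjMzNEREVVZneJmrzN7oh2ZUQzIiIiIiIjMzREREVVZneJmrzN7ph2ZUQzIiERIiIjM0RERFVVZneJmrzN75h3ZUQyIhEREiIzM0RERFVVZmeImrzN75h3ZUQyIhEREiIzM0REREVVVmeImrzN7piHZUQyIhEREiIjM0REREVVVmeImrvN7piHZVQzIhEREiIjMzRERERVVmd4mrvN7pmHZlQzIiEREiIjMzNERERVVmd4mqvN3pmHdlRDMiIhIiIiMzMzRERFVmd4mqvM3pmHdlVDMiIiIiIiIzMzNERFVmd4mavM3ZmHdmVEMyIiIiIiIiMzM0RFVWd4mau8zZmIdmVUQzIiIiIiIiIjMzREVWd4iaq8zZmId2VUQzMiIiIiIiIiMzNEVWZ4iaq7zJmId2ZVRDMyIiERERIiIzNEVWZ4iZqrvJiId2ZVREMyIiERERESIjM0RWZ3iZqru4iHd2ZVVEMzIiERERERIiM0RVZ3iJmqu4iHd2ZVVEMzIiEREREREiM0RVZneJmqq4h3dmZVVEMzIiEREREREiIzRFVneImaq3d3ZmZVVEMzIiEREQERESIzNFVmd4mZqnd2ZmVVREMzIiEREAARERIjNEVWd4iZqnZmZlVVREMzIiEREQARERIiM0RWZ3iJmmZmVVVUREMzIiEREREREREiM0RVZniJmmZVVVVERDMzIiEREREREREiIzRFZneJmVVVVURERDMzIiIREREREREiIzRFVneImVVVRERERDMzIiIhEREREREiIzNFVmeImVVEREREQzMzMiIiEREREREiIjNEVmd4iURERERERDMzMyIiIRERERIiIzNEVmd4iURERERERDMzMzIiIiIhIiIiIzREVWd4iUREREREREQzMzMiIiIiIiIiMzRFVmd4iEREREREREREMzMzIiIiIiMzM0RFVmd3iERERERERERERDMzMzIzMzMzREVVZmd3iEREVVVVVVVEREMzMzMzMzRERVVWZmd3iEVVVVVVVVVVRERDMzMzRERFVWZmZnd3eFVVVVZmZmVVVUREQzRERFVVZmZnd3d3d1VVZmZmZmZlVVRERERERVVmZ3d3d3d3d1VWZmZmdmZmVVRERERFVWZnd3iId3d3d1ZmZnd3d3ZmZVVERERVVmd3iIiIiHd3d2Zmd3d3d3dmZVVUREVVZnd4iJmIiId3d2Znd3d3d3dmZVVUREVVZneImZmZiId3d2Z3d3d3d3dmZVVURFVWZ3iJmZmZmIh3dg=="/>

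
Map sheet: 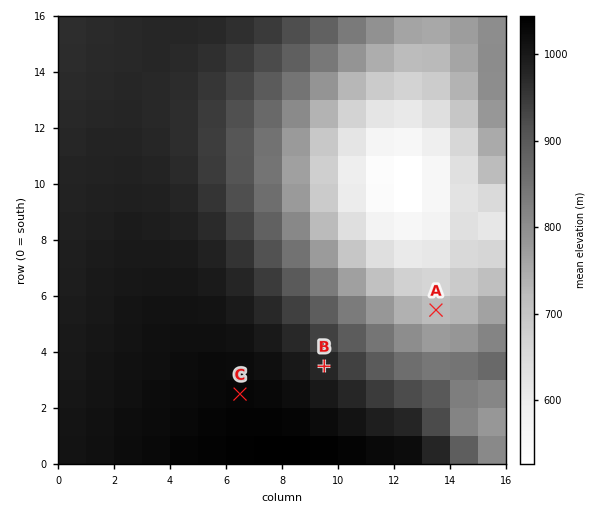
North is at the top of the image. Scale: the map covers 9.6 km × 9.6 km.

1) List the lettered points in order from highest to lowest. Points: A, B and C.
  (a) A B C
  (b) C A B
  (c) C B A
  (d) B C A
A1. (c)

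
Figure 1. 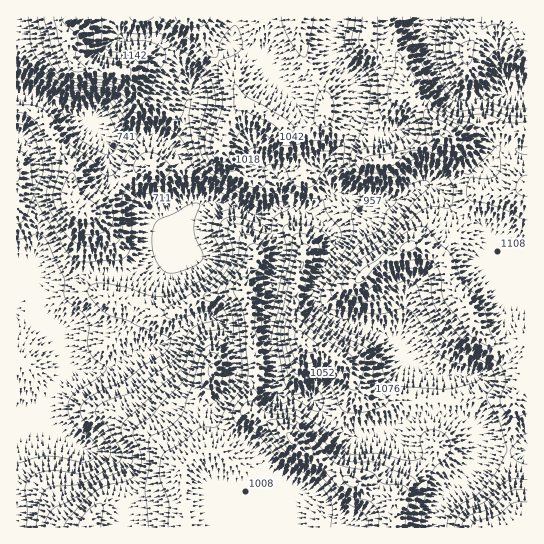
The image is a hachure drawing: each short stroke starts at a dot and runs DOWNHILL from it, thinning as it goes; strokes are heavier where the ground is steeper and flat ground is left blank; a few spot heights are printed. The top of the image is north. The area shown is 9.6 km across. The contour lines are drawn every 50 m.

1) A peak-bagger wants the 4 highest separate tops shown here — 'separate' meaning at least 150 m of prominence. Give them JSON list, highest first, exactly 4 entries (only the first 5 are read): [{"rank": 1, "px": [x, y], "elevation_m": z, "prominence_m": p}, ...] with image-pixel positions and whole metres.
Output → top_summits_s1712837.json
[{"rank": 1, "px": [445, 134], "elevation_m": 1358, "prominence_m": 695}, {"rank": 2, "px": [293, 439], "elevation_m": 1258, "prominence_m": 237}, {"rank": 3, "px": [67, 39], "elevation_m": 1225, "prominence_m": 198}, {"rank": 4, "px": [303, 342], "elevation_m": 1216, "prominence_m": 188}]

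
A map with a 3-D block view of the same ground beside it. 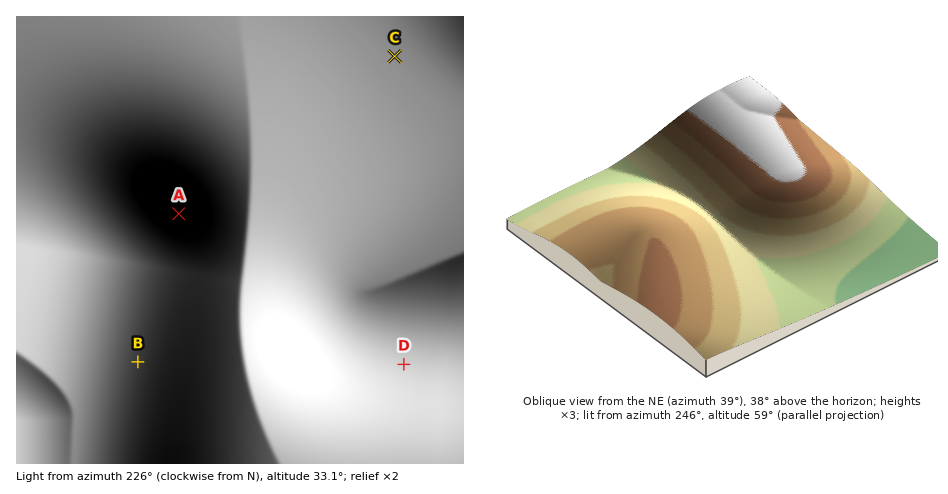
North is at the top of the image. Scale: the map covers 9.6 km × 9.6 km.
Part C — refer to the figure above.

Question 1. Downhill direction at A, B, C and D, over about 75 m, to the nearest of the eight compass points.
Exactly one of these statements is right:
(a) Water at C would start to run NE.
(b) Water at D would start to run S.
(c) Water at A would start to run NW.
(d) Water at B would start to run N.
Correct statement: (b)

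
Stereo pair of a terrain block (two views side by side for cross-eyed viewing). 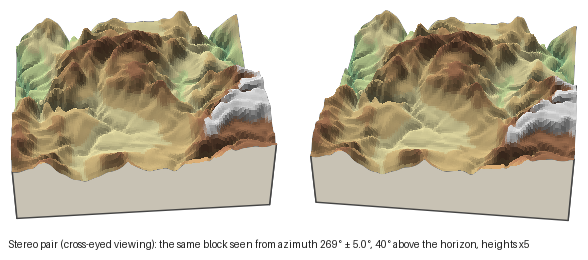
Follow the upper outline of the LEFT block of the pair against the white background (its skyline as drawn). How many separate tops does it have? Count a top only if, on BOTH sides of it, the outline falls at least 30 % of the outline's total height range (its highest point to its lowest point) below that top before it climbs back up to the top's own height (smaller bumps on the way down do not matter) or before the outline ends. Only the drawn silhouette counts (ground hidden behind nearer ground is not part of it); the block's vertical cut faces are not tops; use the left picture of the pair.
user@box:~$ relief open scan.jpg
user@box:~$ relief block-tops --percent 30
1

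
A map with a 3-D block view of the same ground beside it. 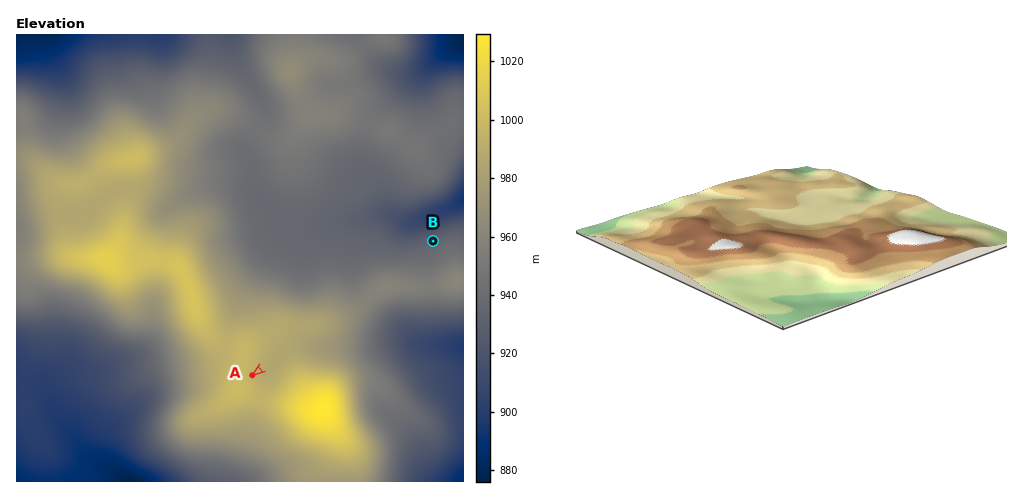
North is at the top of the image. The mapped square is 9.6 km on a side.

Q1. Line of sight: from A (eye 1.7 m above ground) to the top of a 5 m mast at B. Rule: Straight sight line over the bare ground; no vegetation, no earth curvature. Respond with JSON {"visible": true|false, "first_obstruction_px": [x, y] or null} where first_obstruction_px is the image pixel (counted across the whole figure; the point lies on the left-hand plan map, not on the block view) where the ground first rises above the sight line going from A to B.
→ {"visible": false, "first_obstruction_px": [285, 351]}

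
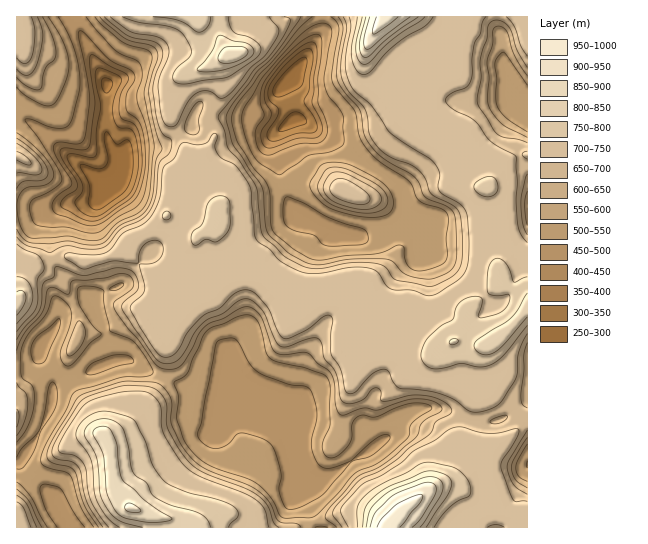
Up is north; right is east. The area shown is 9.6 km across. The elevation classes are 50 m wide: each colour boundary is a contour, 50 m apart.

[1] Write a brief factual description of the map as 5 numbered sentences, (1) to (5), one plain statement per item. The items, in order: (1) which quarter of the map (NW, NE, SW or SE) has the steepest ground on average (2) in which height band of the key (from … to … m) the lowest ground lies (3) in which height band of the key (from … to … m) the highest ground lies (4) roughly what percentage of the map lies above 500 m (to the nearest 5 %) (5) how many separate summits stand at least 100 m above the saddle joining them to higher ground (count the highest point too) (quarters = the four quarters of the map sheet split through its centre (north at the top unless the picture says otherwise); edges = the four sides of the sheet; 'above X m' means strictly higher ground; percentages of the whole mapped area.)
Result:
(1) The north-west quarter is the steepest part of the map.
(2) The lowest point is somewhere between 250 and 300 m.
(3) Between 950 and 1000 m: that is the band holding the highest ground.
(4) About 85 % of the map lies above 500 m.
(5) There are 10 summits with 100 m or more of prominence.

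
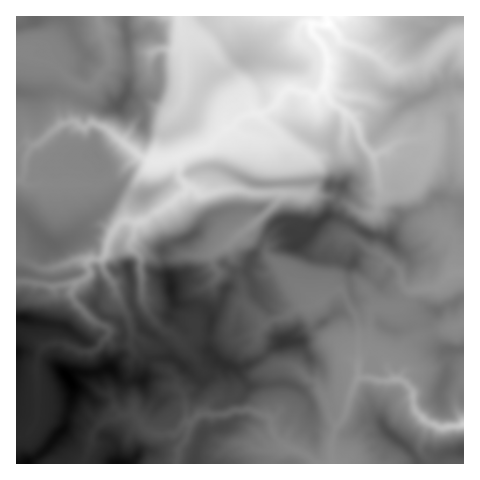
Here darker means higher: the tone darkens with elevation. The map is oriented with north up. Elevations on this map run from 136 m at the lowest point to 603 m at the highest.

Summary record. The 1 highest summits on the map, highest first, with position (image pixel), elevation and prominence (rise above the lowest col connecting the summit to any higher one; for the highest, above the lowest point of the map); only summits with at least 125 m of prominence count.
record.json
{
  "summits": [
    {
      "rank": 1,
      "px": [68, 377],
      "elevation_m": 603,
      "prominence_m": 467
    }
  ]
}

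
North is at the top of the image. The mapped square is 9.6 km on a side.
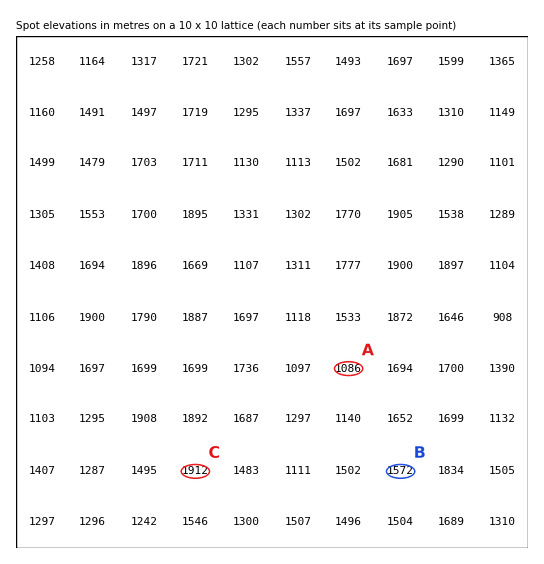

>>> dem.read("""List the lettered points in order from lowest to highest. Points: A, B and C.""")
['A', 'B', 'C']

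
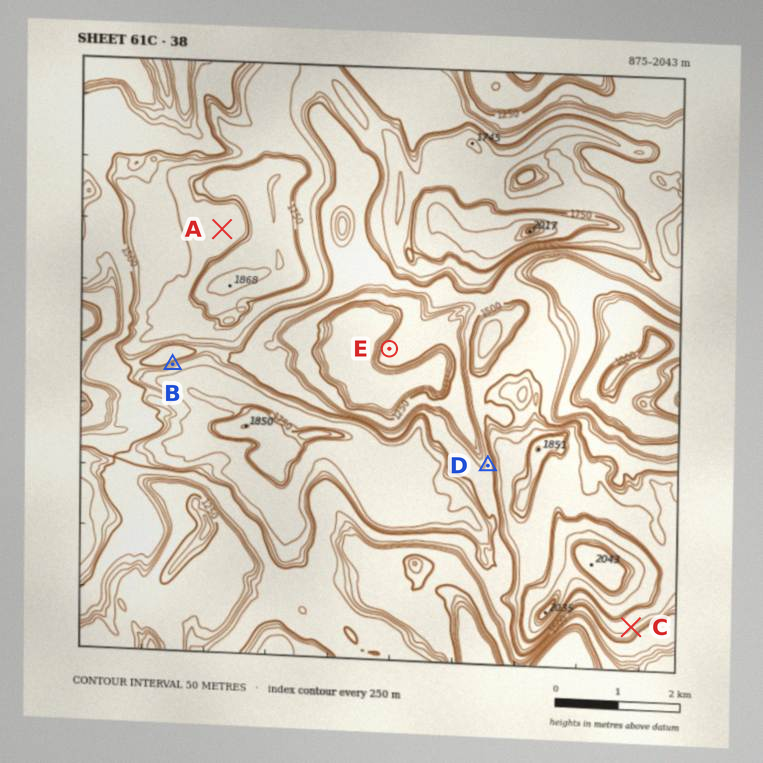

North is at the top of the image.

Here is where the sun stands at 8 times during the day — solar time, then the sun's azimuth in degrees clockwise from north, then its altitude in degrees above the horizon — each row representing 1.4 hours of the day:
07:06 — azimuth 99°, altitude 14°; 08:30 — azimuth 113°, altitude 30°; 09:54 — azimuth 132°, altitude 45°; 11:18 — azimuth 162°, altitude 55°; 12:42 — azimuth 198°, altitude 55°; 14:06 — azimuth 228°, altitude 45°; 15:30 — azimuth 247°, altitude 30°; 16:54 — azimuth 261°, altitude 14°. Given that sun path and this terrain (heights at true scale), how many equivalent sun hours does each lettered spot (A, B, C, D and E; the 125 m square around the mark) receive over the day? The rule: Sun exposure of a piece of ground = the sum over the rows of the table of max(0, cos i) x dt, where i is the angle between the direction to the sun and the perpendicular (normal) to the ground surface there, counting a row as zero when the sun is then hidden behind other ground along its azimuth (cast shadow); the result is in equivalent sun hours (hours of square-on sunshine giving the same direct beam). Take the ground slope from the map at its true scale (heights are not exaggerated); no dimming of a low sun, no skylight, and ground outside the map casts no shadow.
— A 6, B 2.3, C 6.6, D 5.4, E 6.2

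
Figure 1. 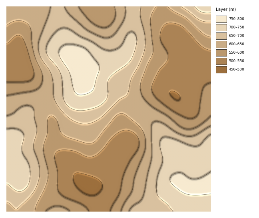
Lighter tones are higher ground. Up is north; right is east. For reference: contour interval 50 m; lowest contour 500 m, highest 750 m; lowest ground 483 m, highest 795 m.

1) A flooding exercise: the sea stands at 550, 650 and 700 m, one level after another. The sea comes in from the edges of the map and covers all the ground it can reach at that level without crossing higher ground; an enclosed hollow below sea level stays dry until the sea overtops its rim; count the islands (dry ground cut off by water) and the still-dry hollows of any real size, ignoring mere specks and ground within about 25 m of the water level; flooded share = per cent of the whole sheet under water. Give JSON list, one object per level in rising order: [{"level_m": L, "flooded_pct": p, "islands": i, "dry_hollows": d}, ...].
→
[{"level_m": 550, "flooded_pct": 21, "islands": 0, "dry_hollows": 0}, {"level_m": 650, "flooded_pct": 60, "islands": 0, "dry_hollows": 0}, {"level_m": 700, "flooded_pct": 78, "islands": 1, "dry_hollows": 0}]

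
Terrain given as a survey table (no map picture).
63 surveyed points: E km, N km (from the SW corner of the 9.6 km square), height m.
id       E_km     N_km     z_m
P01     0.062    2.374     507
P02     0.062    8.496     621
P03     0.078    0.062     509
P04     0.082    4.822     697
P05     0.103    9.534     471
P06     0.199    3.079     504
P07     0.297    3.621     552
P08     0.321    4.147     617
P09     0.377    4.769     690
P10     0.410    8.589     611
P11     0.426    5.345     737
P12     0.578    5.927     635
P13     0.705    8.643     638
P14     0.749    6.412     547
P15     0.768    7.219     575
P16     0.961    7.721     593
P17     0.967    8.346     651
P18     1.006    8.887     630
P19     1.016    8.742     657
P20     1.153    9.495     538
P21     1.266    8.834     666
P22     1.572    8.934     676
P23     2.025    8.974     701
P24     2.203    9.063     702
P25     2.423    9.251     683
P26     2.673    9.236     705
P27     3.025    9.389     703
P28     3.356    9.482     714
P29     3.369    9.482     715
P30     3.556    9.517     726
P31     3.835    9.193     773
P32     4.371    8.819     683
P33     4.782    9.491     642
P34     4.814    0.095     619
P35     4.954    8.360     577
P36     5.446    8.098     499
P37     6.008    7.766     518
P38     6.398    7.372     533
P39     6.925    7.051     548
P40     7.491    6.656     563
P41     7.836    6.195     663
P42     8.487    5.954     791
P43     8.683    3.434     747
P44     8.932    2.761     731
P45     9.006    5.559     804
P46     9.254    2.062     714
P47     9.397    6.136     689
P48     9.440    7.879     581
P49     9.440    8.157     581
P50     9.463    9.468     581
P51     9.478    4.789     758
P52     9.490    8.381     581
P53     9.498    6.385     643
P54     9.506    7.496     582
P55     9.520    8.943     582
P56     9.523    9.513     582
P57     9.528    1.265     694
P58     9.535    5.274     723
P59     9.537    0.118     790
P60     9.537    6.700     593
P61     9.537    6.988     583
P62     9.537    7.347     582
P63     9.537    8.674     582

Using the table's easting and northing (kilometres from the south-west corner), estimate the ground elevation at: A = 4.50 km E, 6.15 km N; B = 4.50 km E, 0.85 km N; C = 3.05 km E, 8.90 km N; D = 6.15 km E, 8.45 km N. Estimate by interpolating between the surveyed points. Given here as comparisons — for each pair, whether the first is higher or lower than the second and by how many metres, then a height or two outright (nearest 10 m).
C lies higher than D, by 210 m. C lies higher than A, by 210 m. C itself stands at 720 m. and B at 590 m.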